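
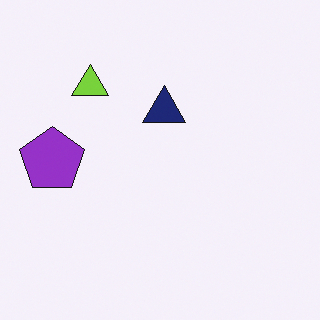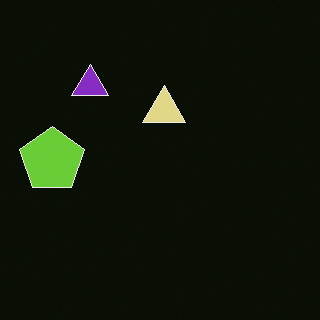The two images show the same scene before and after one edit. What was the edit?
Color-inverted (negative).

The light background has become dark and every shape's color is its complement — a photographic negative.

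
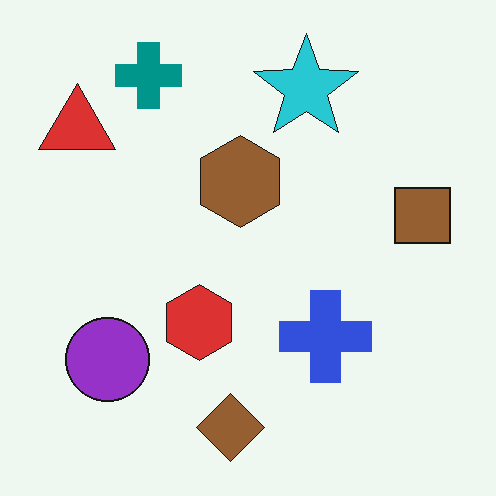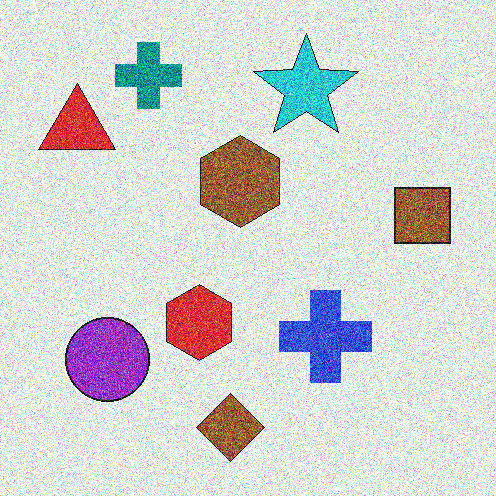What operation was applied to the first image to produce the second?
The image was degraded with a thick layer of grain.

Random speckle covers the whole image, including the flat background.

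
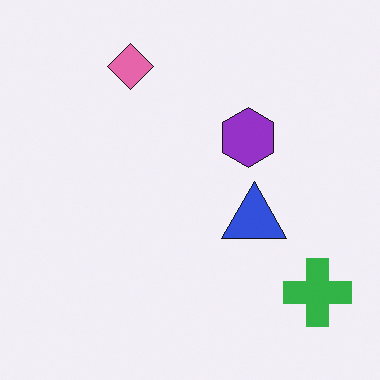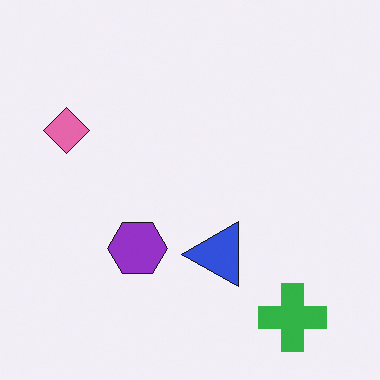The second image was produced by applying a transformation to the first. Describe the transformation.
The transformation is: transposed (reflected across the top-left ↔ bottom-right diagonal).

Shapes have swapped their row and column positions — what was in the top-right is now in the bottom-left — a diagonal reflection.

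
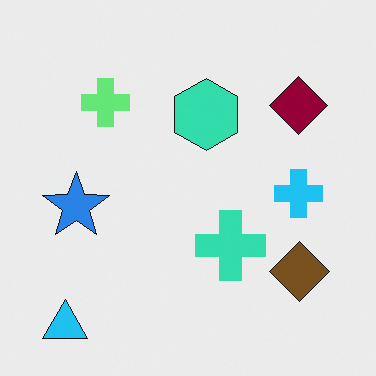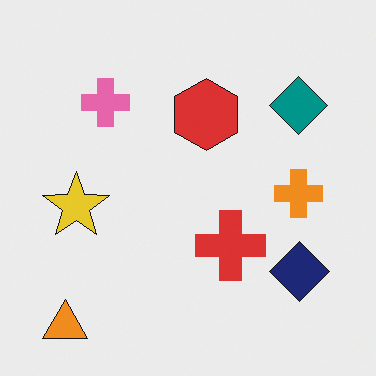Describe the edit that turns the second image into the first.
The transformation is: hue-shifted through roughly half the color wheel.

Every shape's color has rotated by the same amount around the hue wheel — a uniform hue shift.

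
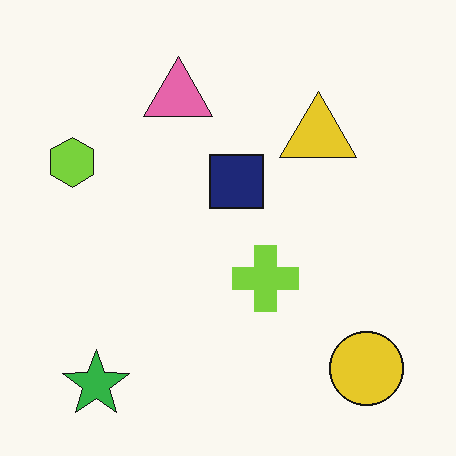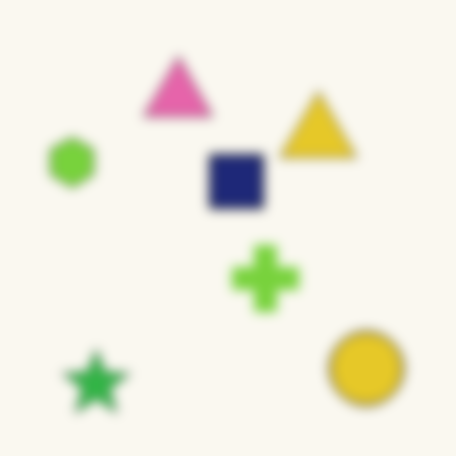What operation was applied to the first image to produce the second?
The second image is the first heavily blurred.

Shape edges and outlines are uniformly softened across the whole image.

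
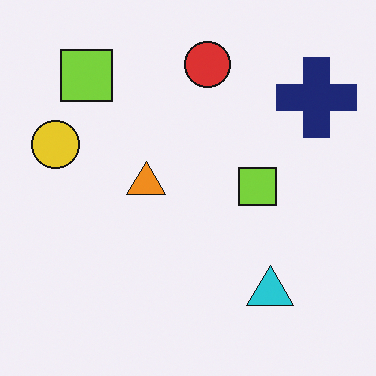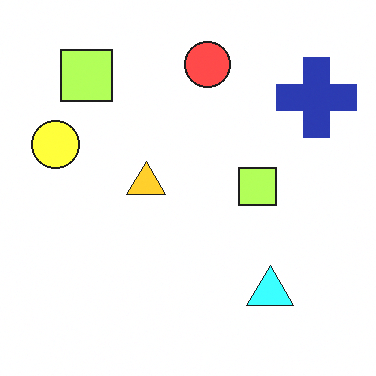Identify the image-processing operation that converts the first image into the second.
It was substantially brightened.

Every pixel — background and shapes alike — is uniformly brightened.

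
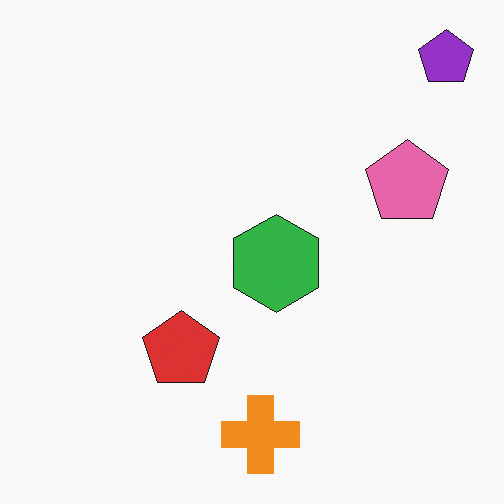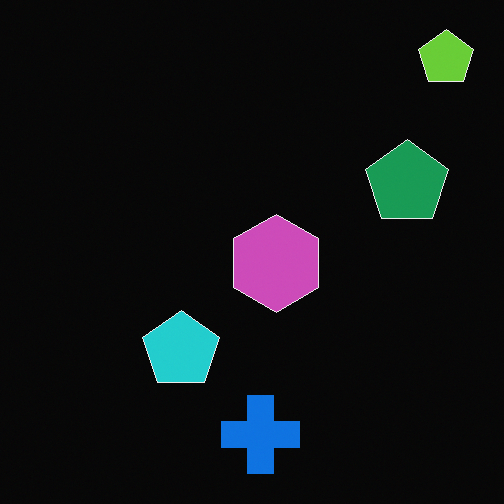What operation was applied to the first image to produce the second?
Color-inverted (negative).

The light background has become dark and every shape's color is its complement — a photographic negative.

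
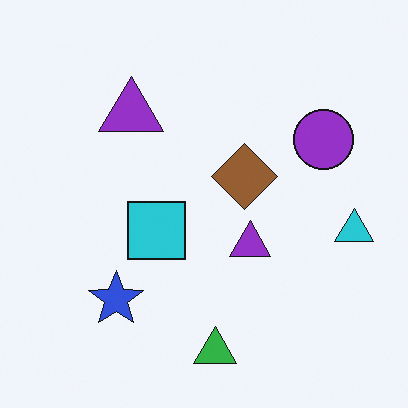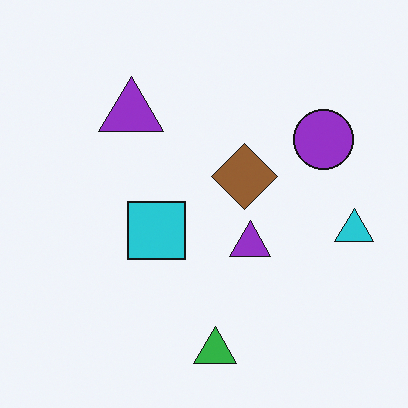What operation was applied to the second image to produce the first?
The first image is the second overlaid with an additional blue star.

A blue star appears in the first image that is absent from the second.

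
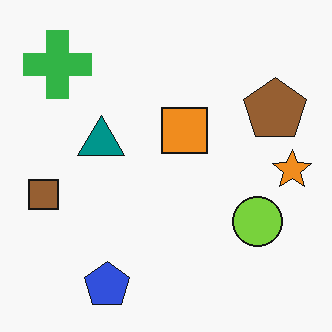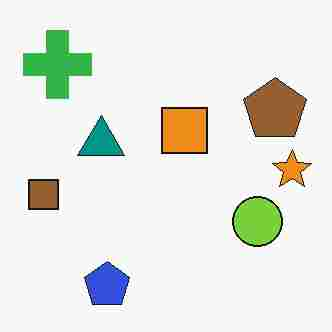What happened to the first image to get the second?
It was heavily JPEG-compressed with obvious blocking artifacts.

Blocky 8×8 compression artifacts appear around shape edges and the flat background shows ringing — characteristic JPEG degradation.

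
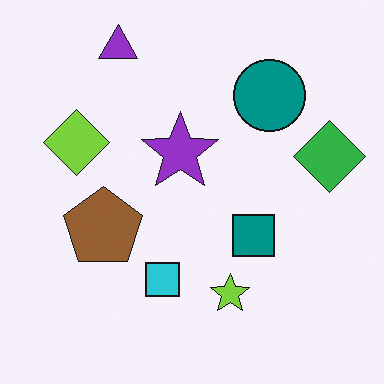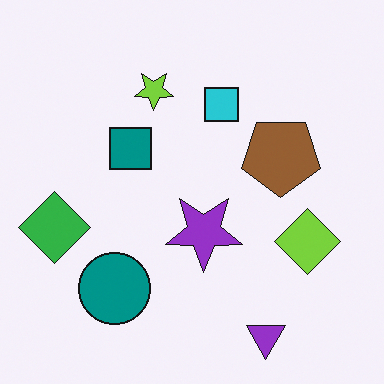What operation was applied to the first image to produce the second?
It was rotated 180°.

The purple triangle sits in the top-left of the first image and the bottom-right of the second — consistent with a whole-image 180° rotation.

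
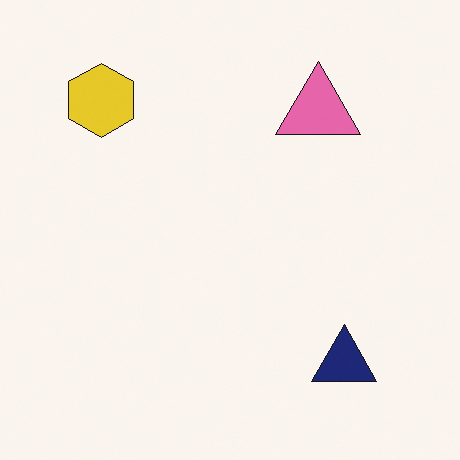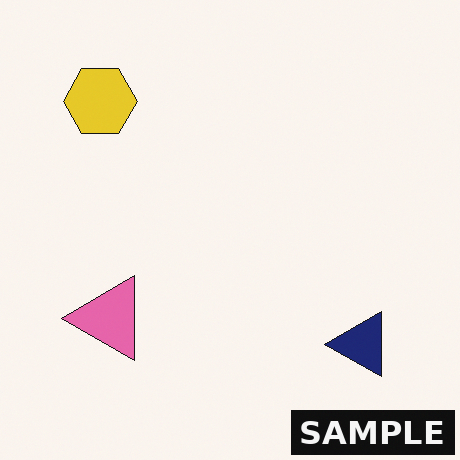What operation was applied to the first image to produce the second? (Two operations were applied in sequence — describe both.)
The second image is the first transposed (reflected across the top-left ↔ bottom-right diagonal), then watermarked with the text "SAMPLE" in the lower-right corner.

Shapes have swapped their row and column positions — what was in the top-right is now in the bottom-left — a diagonal reflection. A dark label reading "SAMPLE" appears in the lower-right corner.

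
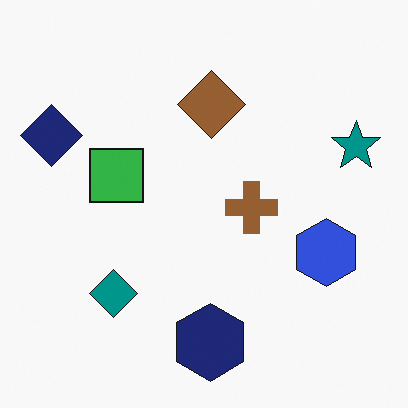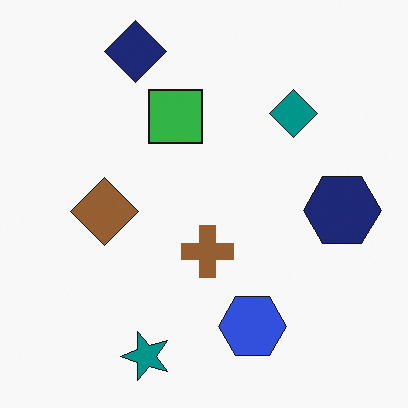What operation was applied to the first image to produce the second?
This is the original image transposed (reflected across the top-left ↔ bottom-right diagonal).

Shapes have swapped their row and column positions — what was in the top-right is now in the bottom-left — a diagonal reflection.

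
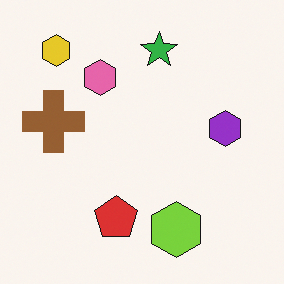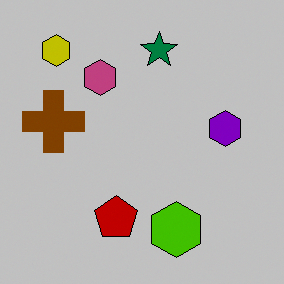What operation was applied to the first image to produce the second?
Heavily posterized to just a handful of flat colors.

Each flat color has snapped to a coarser quantized level — most visibly, the near-white background has dropped to a flat grey.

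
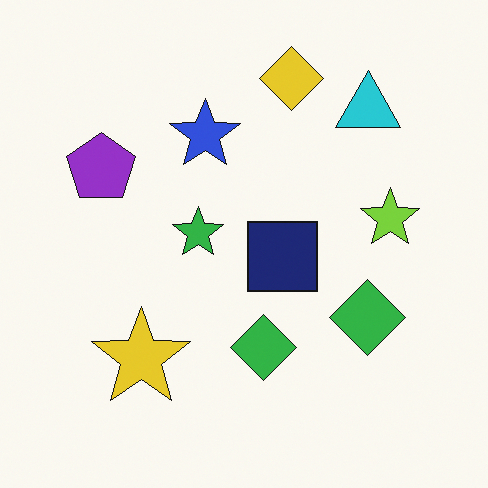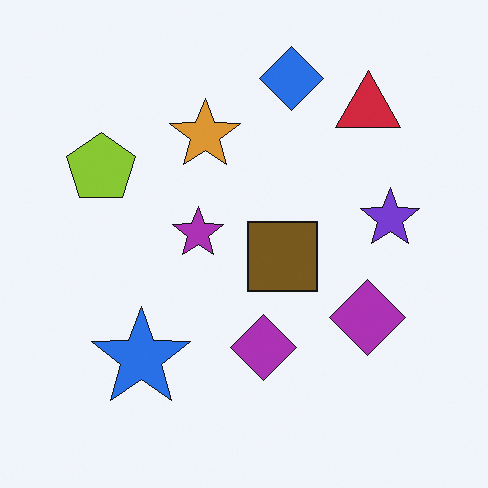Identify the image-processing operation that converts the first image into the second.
Hue-shifted through roughly half the color wheel.

Every shape's color has rotated by the same amount around the hue wheel — a uniform hue shift.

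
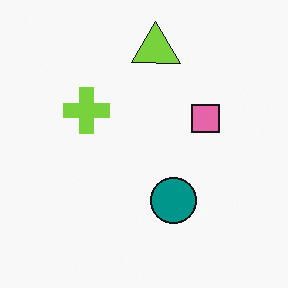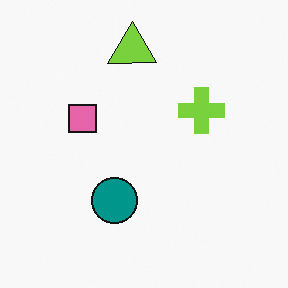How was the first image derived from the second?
The first image is the second flipped horizontally (left ↔ right).

The pink square is in the left of the second image and the right of the first — shapes on opposite sides of the vertical midline have swapped in a mirror flip.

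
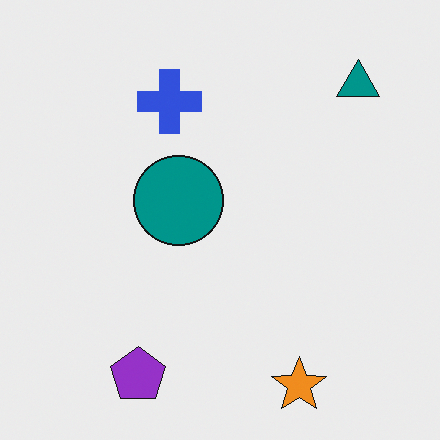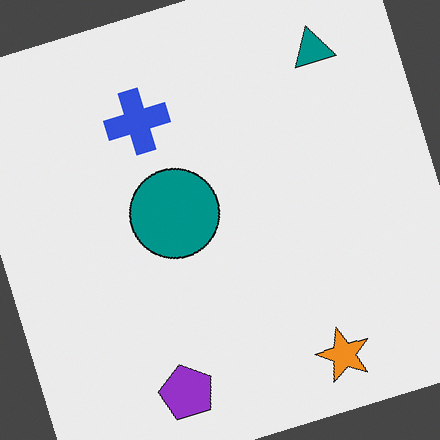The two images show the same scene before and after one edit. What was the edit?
It was rotated counter-clockwise by a moderate amount.

Every shape is tilted by the same angle and the image corners show triangular fill wedges — a whole-image rotation by a non-right angle.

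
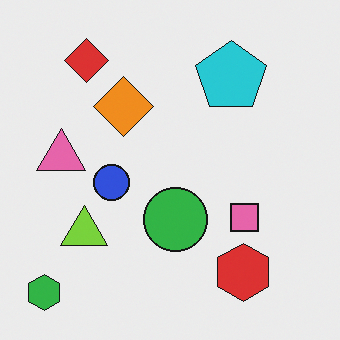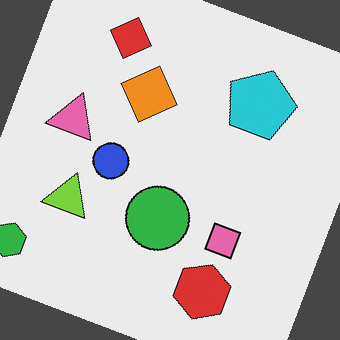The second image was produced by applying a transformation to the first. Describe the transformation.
Rotated clockwise by a moderate amount.

Every shape is tilted by the same angle and the image corners show triangular fill wedges — a whole-image rotation by a non-right angle.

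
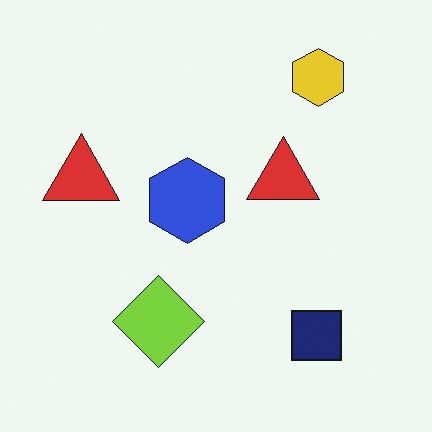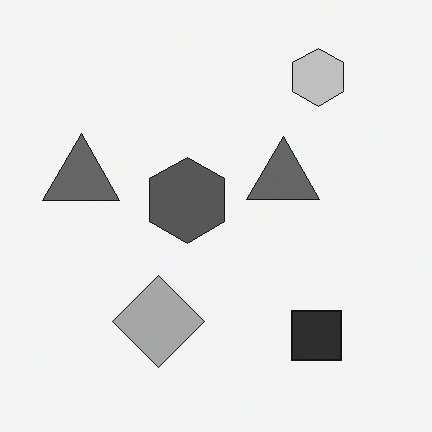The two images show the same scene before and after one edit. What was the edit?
Converted to grayscale.

All color is removed — every shape is now a shade of grey.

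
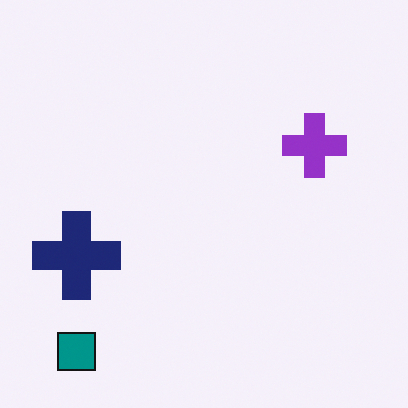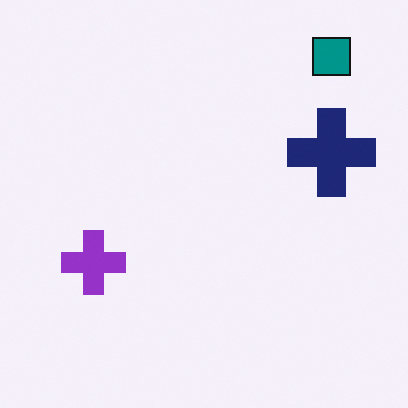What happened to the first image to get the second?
The image was rotated 180°.

The teal square sits in the bottom-left of the first image and the top-right of the second — consistent with a whole-image 180° rotation.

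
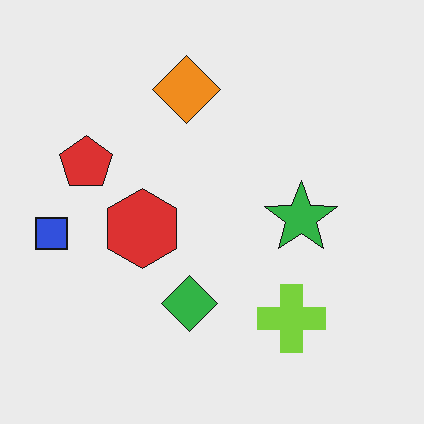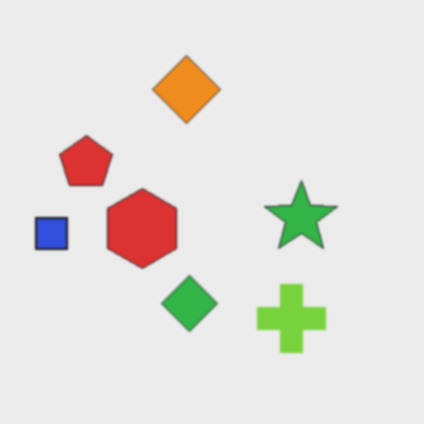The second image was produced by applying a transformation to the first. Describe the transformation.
This is the original image lightly blurred.

Shape edges and outlines are uniformly softened across the whole image.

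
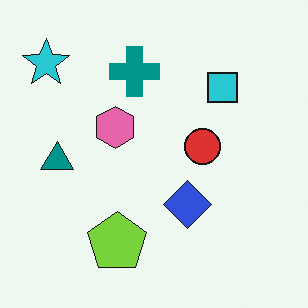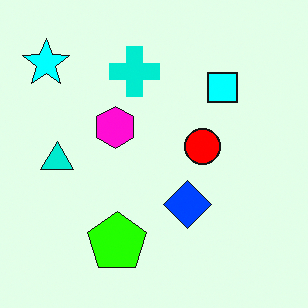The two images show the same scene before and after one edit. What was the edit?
The transformation is: heavily oversaturated.

All colors are more vivid — a global saturation change.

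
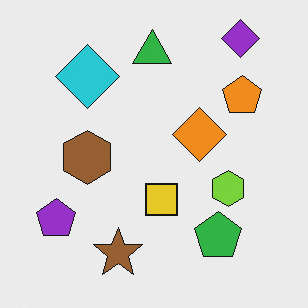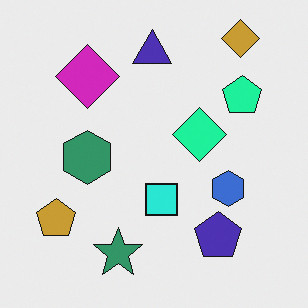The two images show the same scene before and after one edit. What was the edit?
The second image is the first hue-shifted by a moderate amount.

Every shape's color has rotated by the same amount around the hue wheel — a uniform hue shift.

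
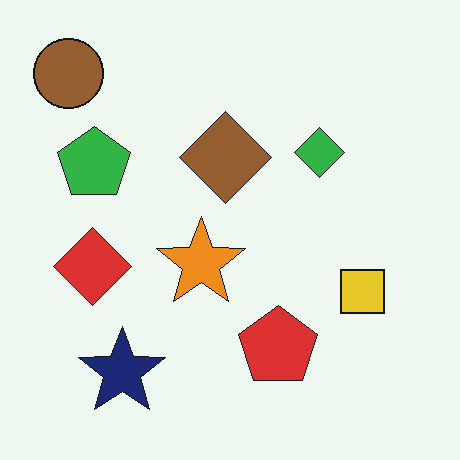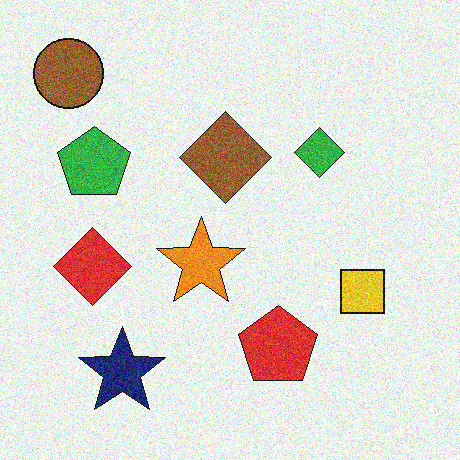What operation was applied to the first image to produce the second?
It was degraded with moderate additive noise.

Random speckle covers the whole image, including the flat background.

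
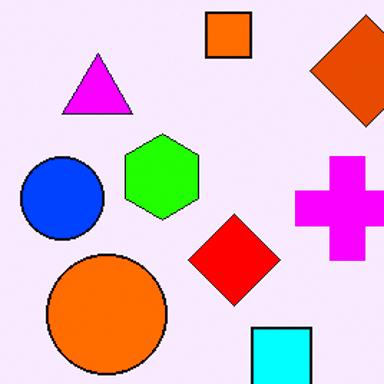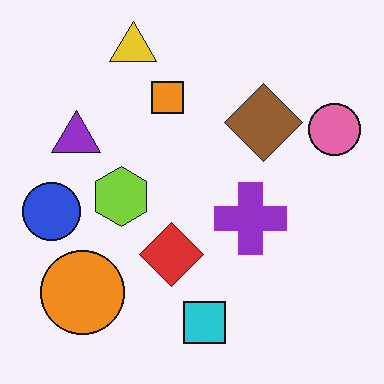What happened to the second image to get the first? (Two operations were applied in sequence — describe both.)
This is the original image cropped to a modestly smaller region and rescaled, then heavily oversaturated.

The visible shapes are larger and the field of view is narrower; shapes near the original edges may be partly or wholly outside the frame — a crop-and-rescale. All colors are more vivid — a global saturation change.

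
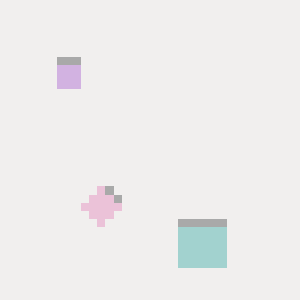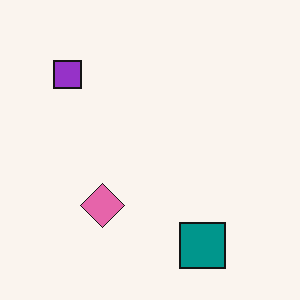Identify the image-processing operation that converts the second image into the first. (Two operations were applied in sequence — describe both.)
It was washed out (contrast reduced), then moderately pixelated.

Tones are pushed toward mid-grey across the whole image — a global contrast change. Shapes are reduced to large square blocks; fine edges and outlines are lost — a downscale-then-upscale (mosaic) effect.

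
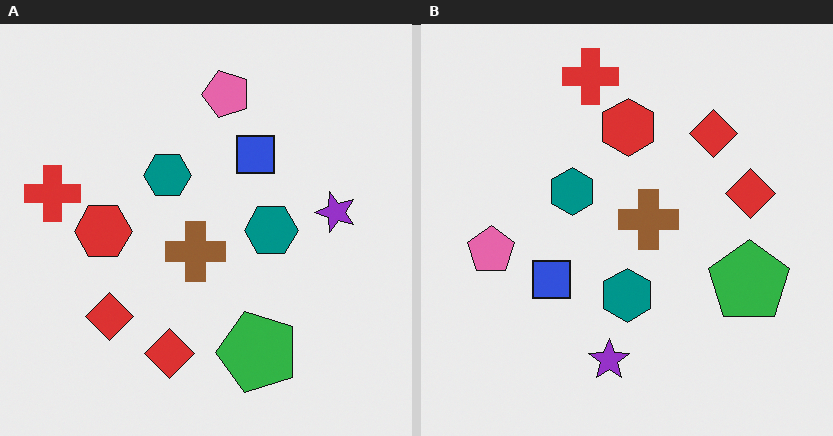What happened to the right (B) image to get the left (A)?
The left (A) image is the right (B) transposed (reflected across the top-left ↔ bottom-right diagonal).

Shapes have swapped their row and column positions — what was in the top-right is now in the bottom-left — a diagonal reflection.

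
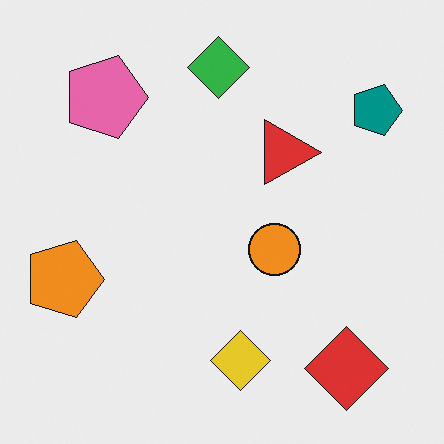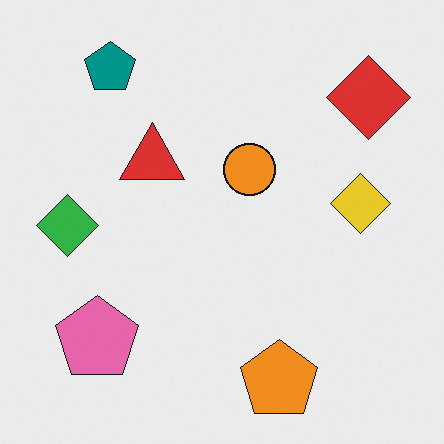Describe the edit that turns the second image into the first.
Rotated 90° clockwise.

The red diamond sits in the top-right of the second image and the bottom-right of the first — consistent with a whole-image 90° clockwise rotation.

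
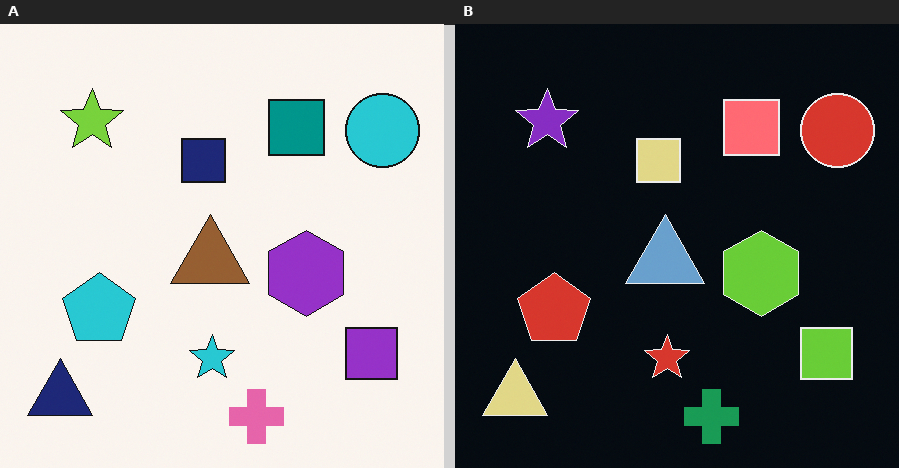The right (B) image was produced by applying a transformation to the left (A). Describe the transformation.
The image was color-inverted (negative).

The light background has become dark and every shape's color is its complement — a photographic negative.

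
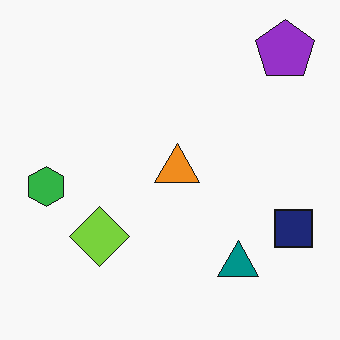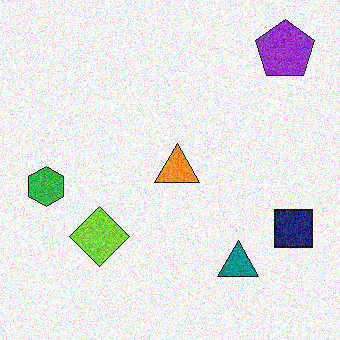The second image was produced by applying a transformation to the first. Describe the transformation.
The transformation is: degraded with moderate additive noise.

Random speckle covers the whole image, including the flat background.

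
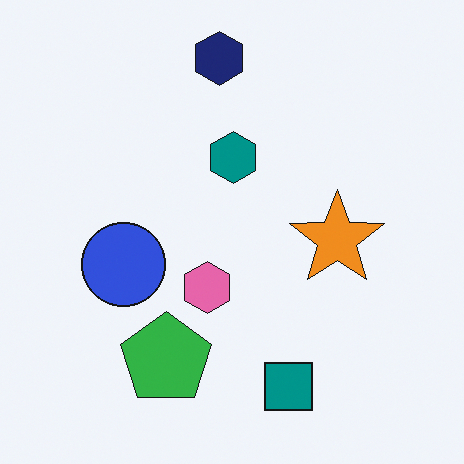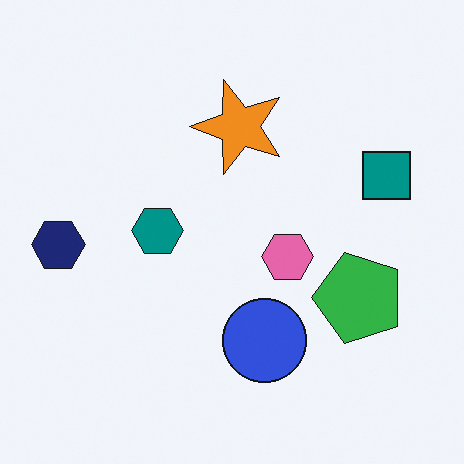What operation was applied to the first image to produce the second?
The image was rotated 90° counter-clockwise.

The navy hexagon sits in the top of the first image and the left of the second — consistent with a whole-image 90° counter-clockwise rotation.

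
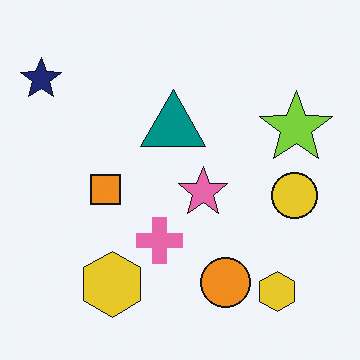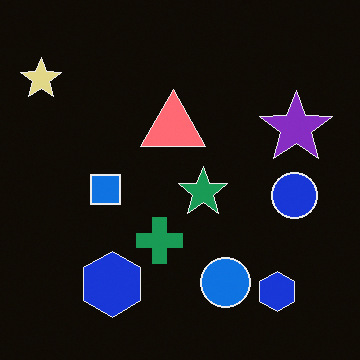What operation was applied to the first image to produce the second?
This is the original image color-inverted (negative).

The light background has become dark and every shape's color is its complement — a photographic negative.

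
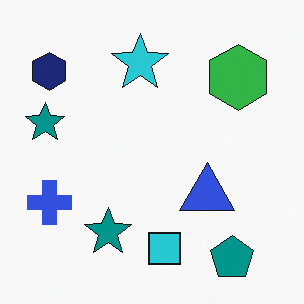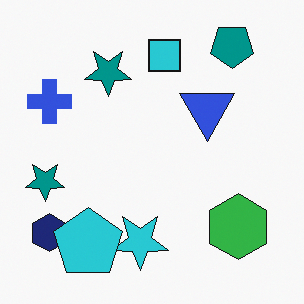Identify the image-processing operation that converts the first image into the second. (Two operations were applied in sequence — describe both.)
The transformation is: flipped vertically (top ↔ bottom), then overlaid with an additional cyan pentagon.

The teal pentagon is in the bottom-right of the first image and the top-right of the second — shapes on opposite sides of the horizontal midline have swapped in a mirror flip. A cyan pentagon appears in the second image that is absent from the first.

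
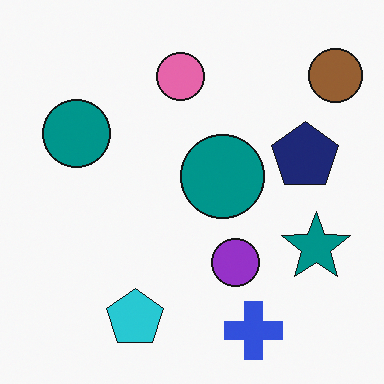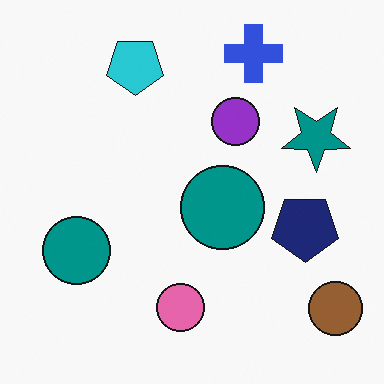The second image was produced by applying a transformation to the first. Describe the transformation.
Flipped vertically (top ↔ bottom).

The blue cross is in the bottom of the first image and the top of the second — shapes on opposite sides of the horizontal midline have swapped in a mirror flip.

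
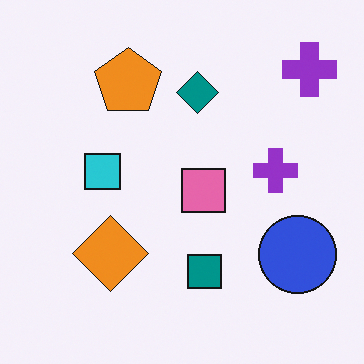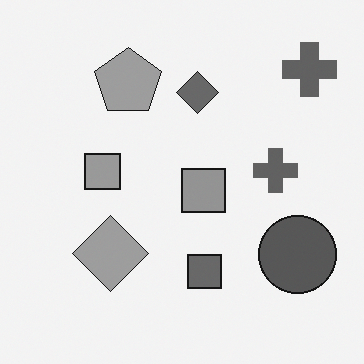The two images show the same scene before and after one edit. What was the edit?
The second image is the first converted to grayscale.

All color is removed — every shape is now a shade of grey.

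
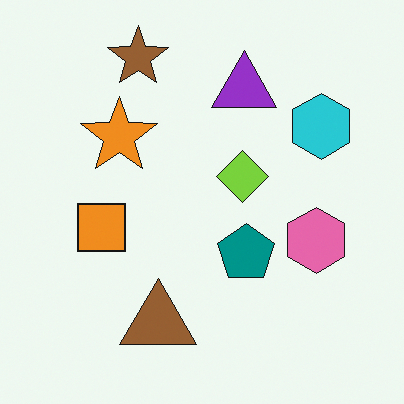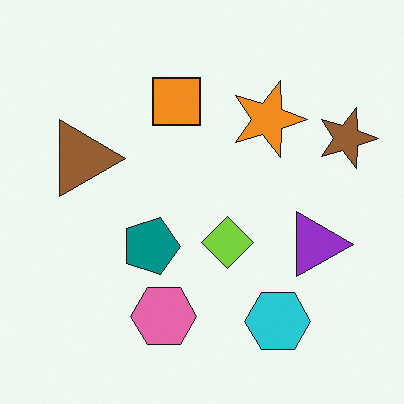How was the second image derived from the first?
This is the original image rotated 90° clockwise.

The brown star sits in the top of the first image and the right of the second — consistent with a whole-image 90° clockwise rotation.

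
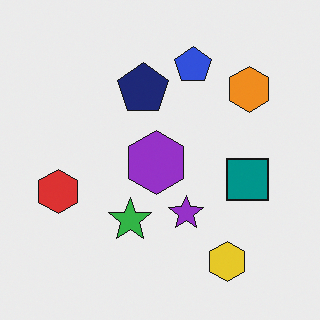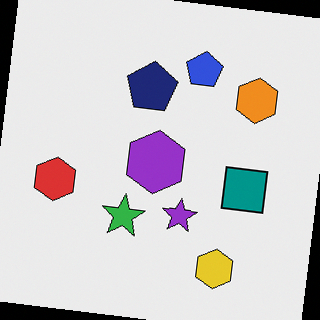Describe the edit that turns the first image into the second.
This is the original image rotated clockwise by a small amount.

Every shape is tilted by the same angle and the image corners show triangular fill wedges — a whole-image rotation by a non-right angle.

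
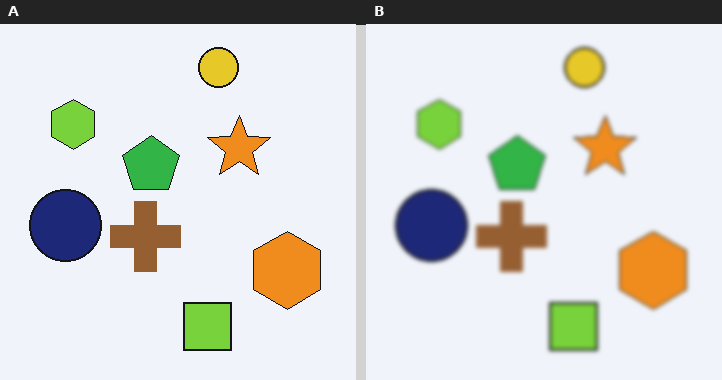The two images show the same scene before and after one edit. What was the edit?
The image was lightly blurred.

Shape edges and outlines are uniformly softened across the whole image.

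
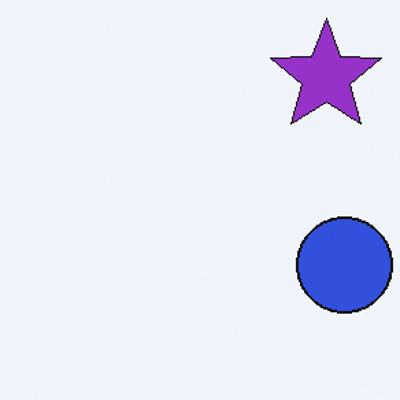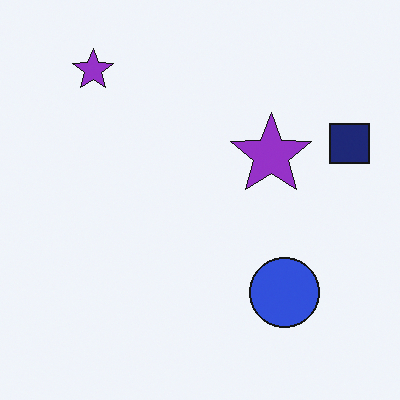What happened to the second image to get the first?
This is the original image cropped slightly and scaled back up.

The visible shapes are larger and the field of view is narrower; shapes near the original edges may be partly or wholly outside the frame — a crop-and-rescale.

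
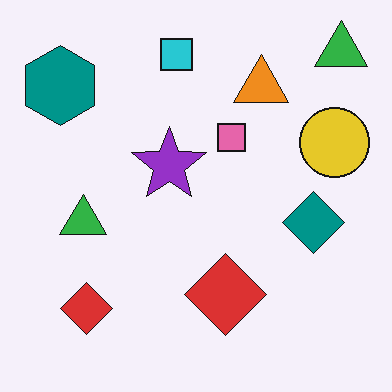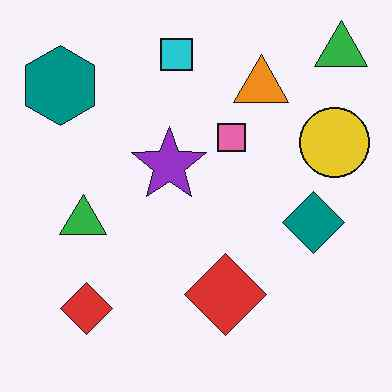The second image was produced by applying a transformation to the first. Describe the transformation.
The image was JPEG-compressed with visible artifacts.

Blocky 8×8 compression artifacts appear around shape edges and the flat background shows ringing — characteristic JPEG degradation.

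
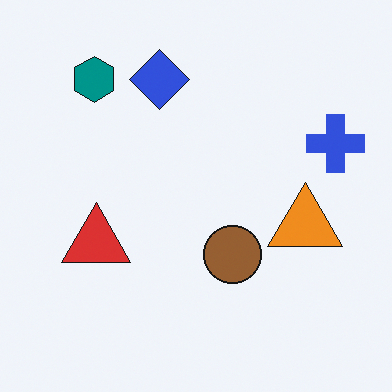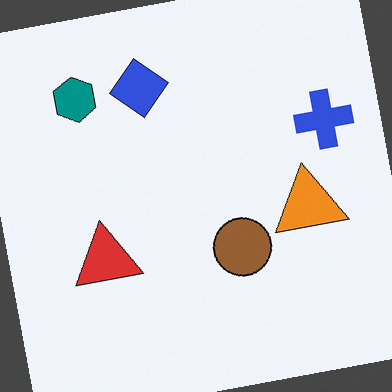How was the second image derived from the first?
The second image is the first rotated counter-clockwise by a slight angle.

Every shape is tilted by the same angle and the image corners show triangular fill wedges — a whole-image rotation by a non-right angle.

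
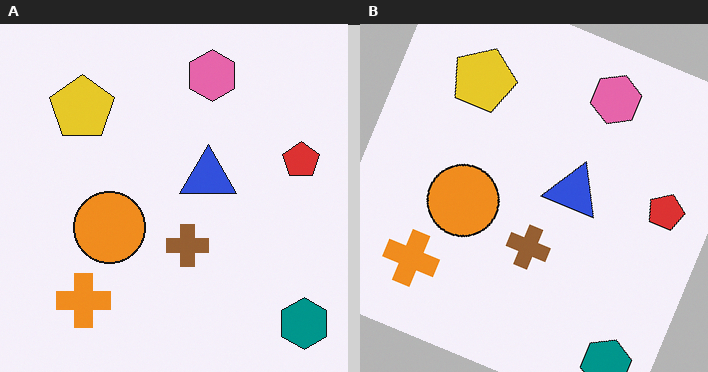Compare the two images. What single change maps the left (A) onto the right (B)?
The image was rotated clockwise by a moderate amount.

Every shape is tilted by the same angle and the image corners show triangular fill wedges — a whole-image rotation by a non-right angle.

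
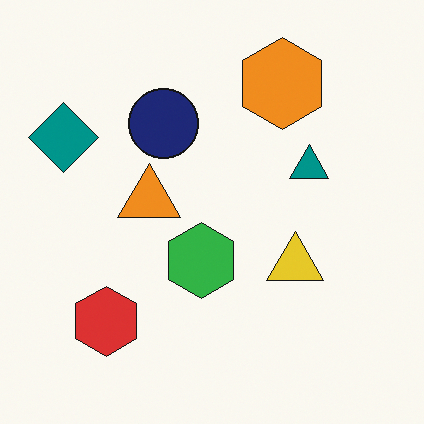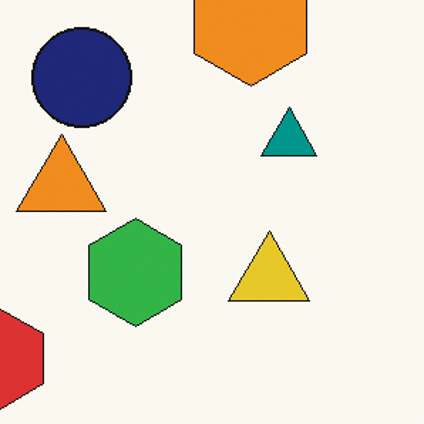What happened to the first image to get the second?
The transformation is: cropped slightly and scaled back up.

The visible shapes are larger and the field of view is narrower; shapes near the original edges may be partly or wholly outside the frame — a crop-and-rescale.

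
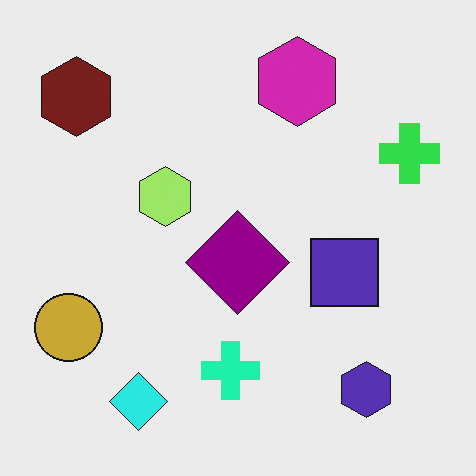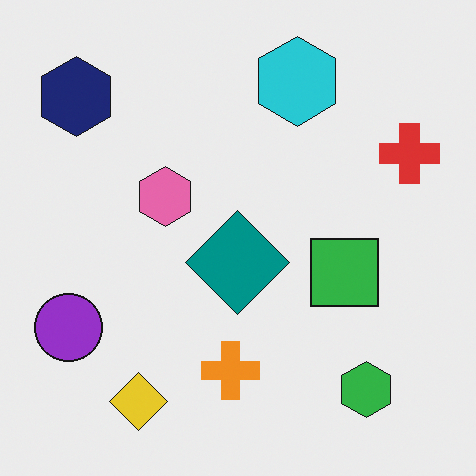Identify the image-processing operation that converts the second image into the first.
Hue-shifted by a moderate amount.

Every shape's color has rotated by the same amount around the hue wheel — a uniform hue shift.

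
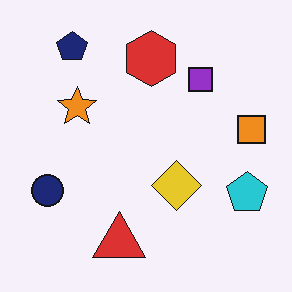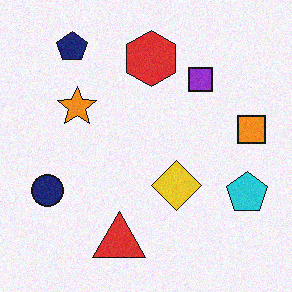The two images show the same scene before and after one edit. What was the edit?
The second image is the first degraded with a light layer of grain.

Random speckle covers the whole image, including the flat background.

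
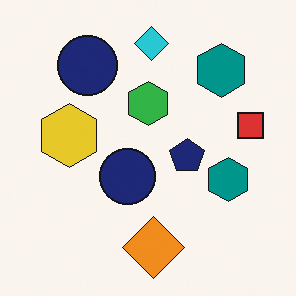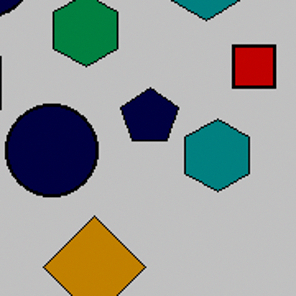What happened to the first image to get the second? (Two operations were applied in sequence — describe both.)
It was aggressively posterized, then cropped to a noticeably smaller region and rescaled.

Each flat color has snapped to a coarser quantized level — most visibly, the near-white background has dropped to a flat grey. The visible shapes are larger and the field of view is narrower; shapes near the original edges may be partly or wholly outside the frame — a crop-and-rescale.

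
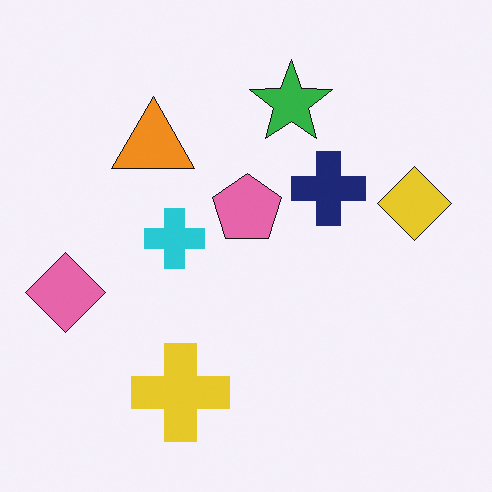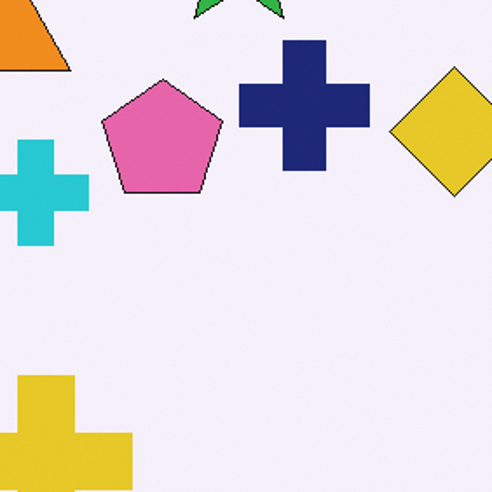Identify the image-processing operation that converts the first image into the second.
Cropped tightly and scaled back up.

The visible shapes are larger and the field of view is narrower; shapes near the original edges may be partly or wholly outside the frame — a crop-and-rescale.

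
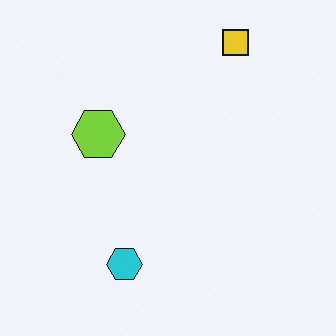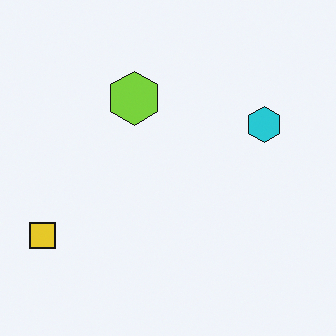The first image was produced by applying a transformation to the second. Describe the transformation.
It was transposed (reflected across the top-left ↔ bottom-right diagonal).

Shapes have swapped their row and column positions — what was in the top-right is now in the bottom-left — a diagonal reflection.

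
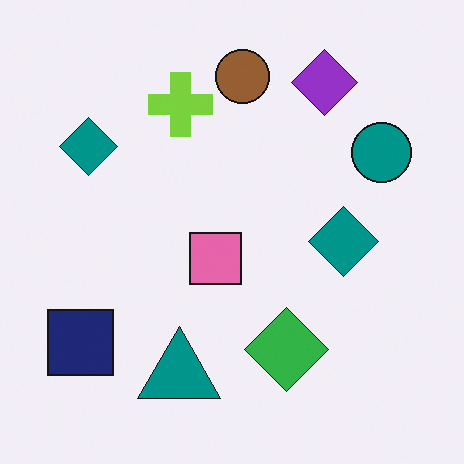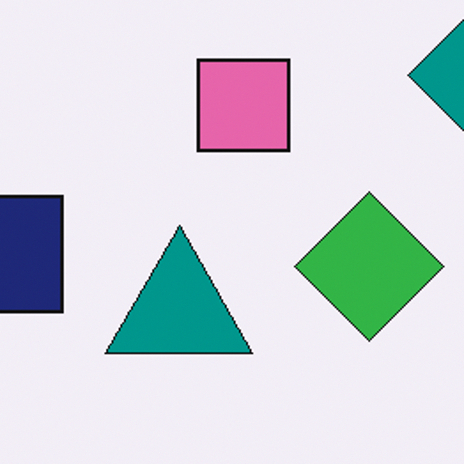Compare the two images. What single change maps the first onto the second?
It was cropped to a noticeably smaller region and rescaled.

The visible shapes are larger and the field of view is narrower; shapes near the original edges may be partly or wholly outside the frame — a crop-and-rescale.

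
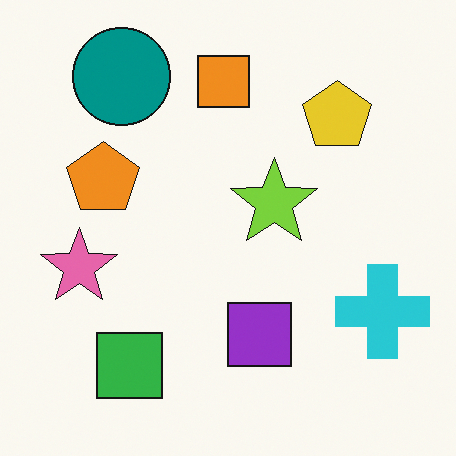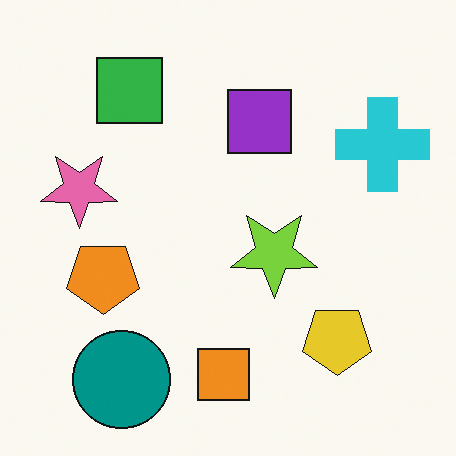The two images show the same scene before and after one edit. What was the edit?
The image was flipped vertically (top ↔ bottom).

The teal circle is in the top-left of the first image and the bottom-left of the second — shapes on opposite sides of the horizontal midline have swapped in a mirror flip.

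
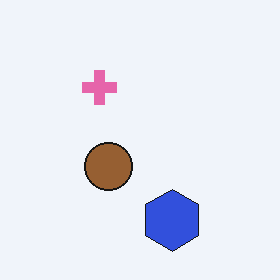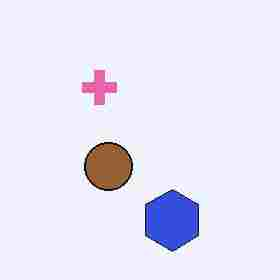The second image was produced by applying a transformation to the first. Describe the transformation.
The second image is the first heavily JPEG-compressed with obvious blocking artifacts.

Blocky 8×8 compression artifacts appear around shape edges and the flat background shows ringing — characteristic JPEG degradation.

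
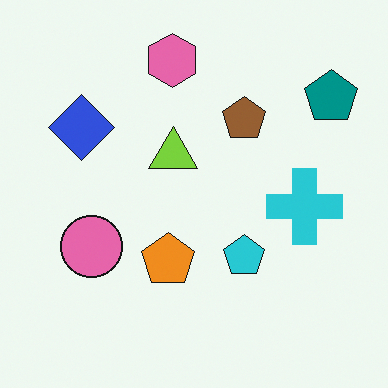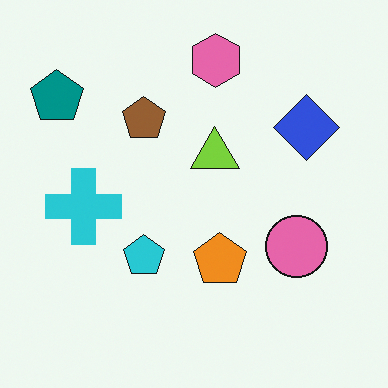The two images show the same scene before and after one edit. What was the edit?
The second image is the first flipped horizontally (left ↔ right).

The teal pentagon is in the top-right of the first image and the top-left of the second — shapes on opposite sides of the vertical midline have swapped in a mirror flip.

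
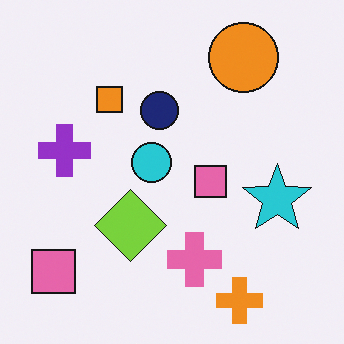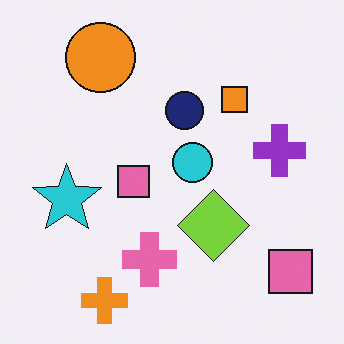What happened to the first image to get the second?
This is the original image flipped horizontally (left ↔ right).

The purple cross is in the left of the first image and the right of the second — shapes on opposite sides of the vertical midline have swapped in a mirror flip.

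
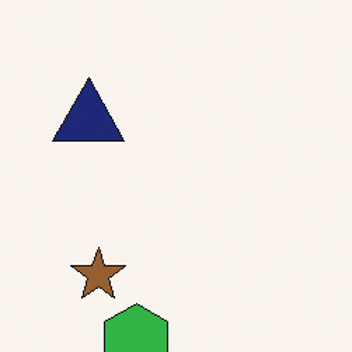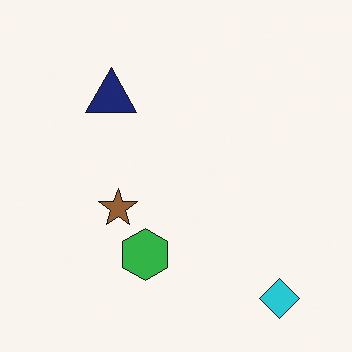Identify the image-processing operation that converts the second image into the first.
The first image is the second cropped slightly and scaled back up.

The visible shapes are larger and the field of view is narrower; shapes near the original edges may be partly or wholly outside the frame — a crop-and-rescale.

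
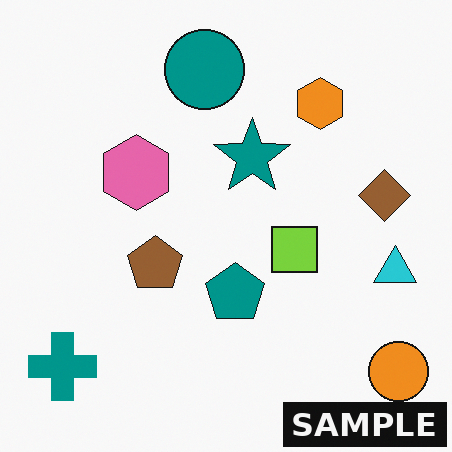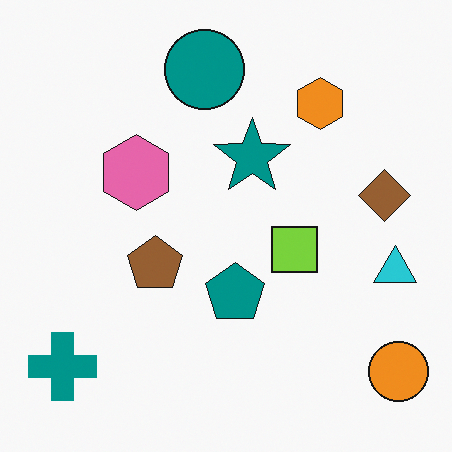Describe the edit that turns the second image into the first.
Watermarked with the text "SAMPLE" in the lower-right corner.

A dark label reading "SAMPLE" appears in the lower-right corner.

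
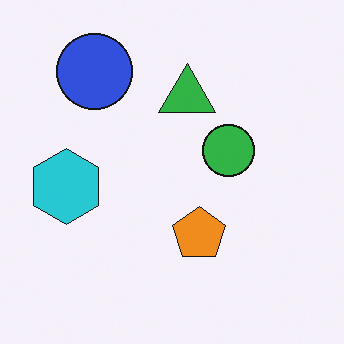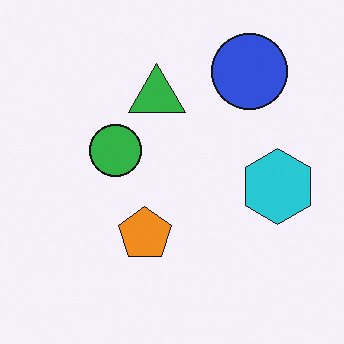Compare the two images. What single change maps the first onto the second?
It was flipped horizontally (left ↔ right).

The cyan hexagon is in the left of the first image and the right of the second — shapes on opposite sides of the vertical midline have swapped in a mirror flip.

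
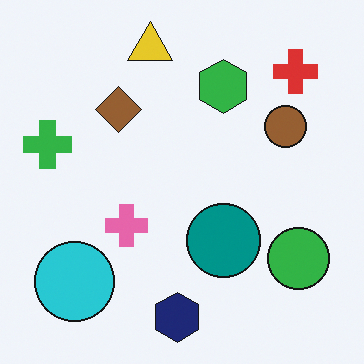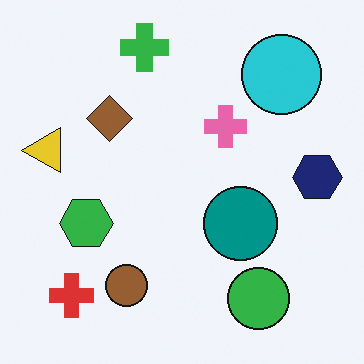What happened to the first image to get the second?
The transformation is: transposed (reflected across the top-left ↔ bottom-right diagonal).

Shapes have swapped their row and column positions — what was in the top-right is now in the bottom-left — a diagonal reflection.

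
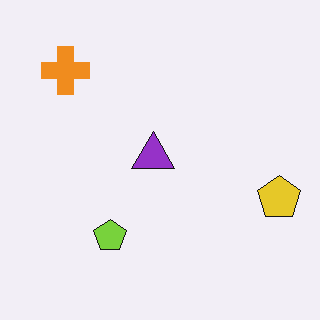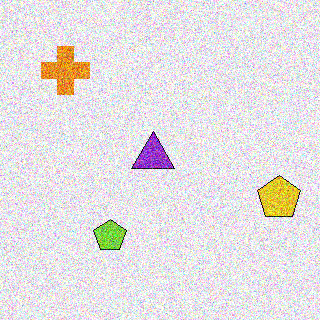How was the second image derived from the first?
It was degraded with heavy additive noise.

Random speckle covers the whole image, including the flat background.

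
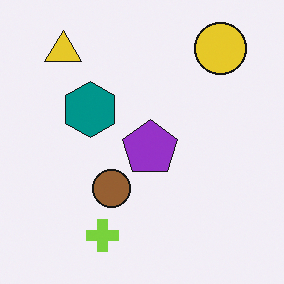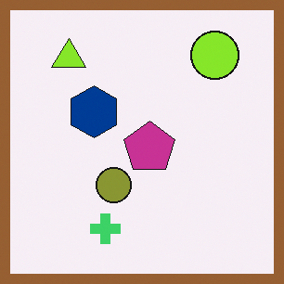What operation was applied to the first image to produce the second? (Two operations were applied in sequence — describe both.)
The image was hue-shifted slightly, then framed with a brown border.

Every shape's color has rotated by the same amount around the hue wheel — a uniform hue shift. A solid brown frame runs around the edge of the second image, with the content slightly shrunk inside it.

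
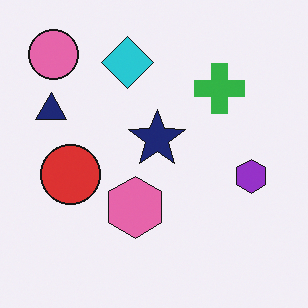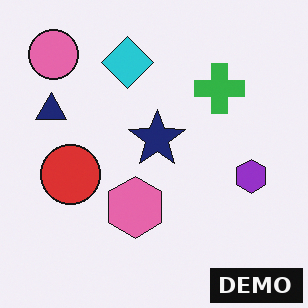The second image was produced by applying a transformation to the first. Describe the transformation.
It was watermarked with the text "DEMO" in the lower-right corner.

A dark label reading "DEMO" appears in the lower-right corner.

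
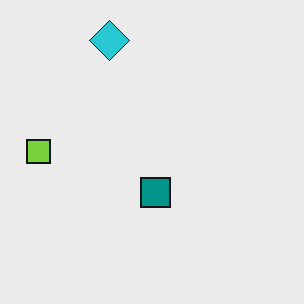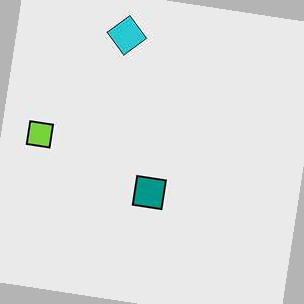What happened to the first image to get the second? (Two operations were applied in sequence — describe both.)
The image was given moderate JPEG compression, then rotated clockwise by a small amount.

Blocky 8×8 compression artifacts appear around shape edges and the flat background shows ringing — characteristic JPEG degradation. Every shape is tilted by the same angle and the image corners show triangular fill wedges — a whole-image rotation by a non-right angle.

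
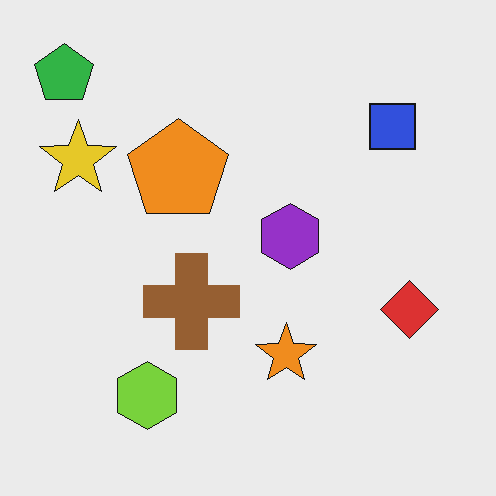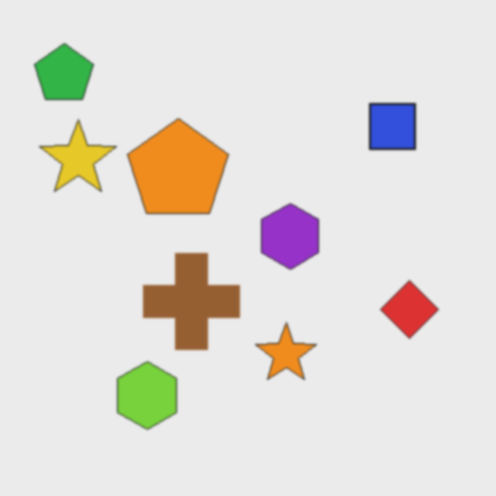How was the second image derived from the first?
It was given a subtle gaussian blur.

Shape edges and outlines are uniformly softened across the whole image.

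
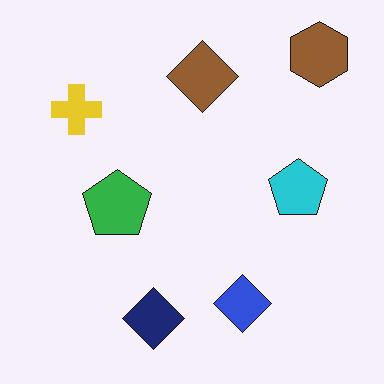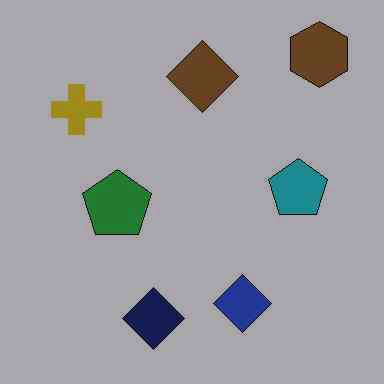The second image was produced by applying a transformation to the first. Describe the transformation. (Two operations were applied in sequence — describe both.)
The transformation is: degraded with heavy JPEG compression, then substantially darkened.

Blocky 8×8 compression artifacts appear around shape edges and the flat background shows ringing — characteristic JPEG degradation. Every pixel — background and shapes alike — is uniformly darkened.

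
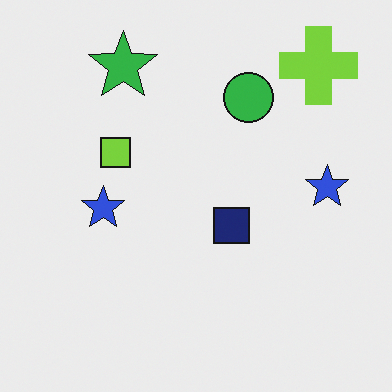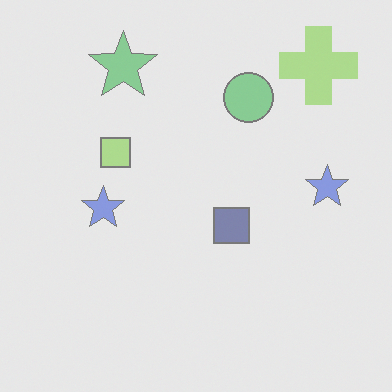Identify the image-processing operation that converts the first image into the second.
This is the original image washed out (contrast reduced).

Tones are pushed toward mid-grey across the whole image — a global contrast change.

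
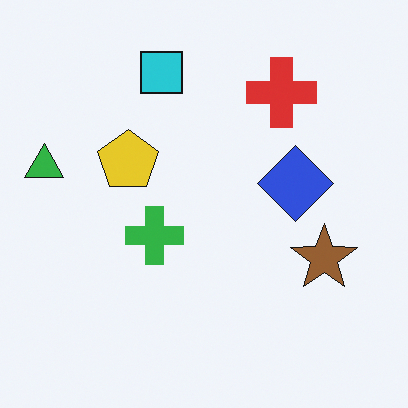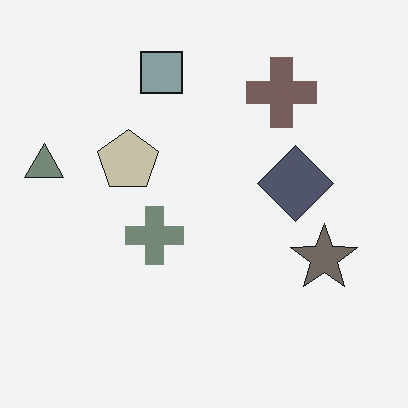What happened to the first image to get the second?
Heavily desaturated.

All colors are more muted and greyish — a global saturation change.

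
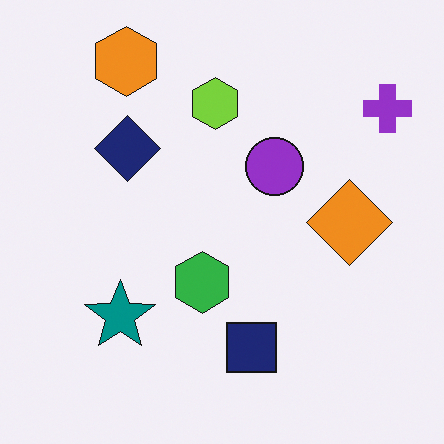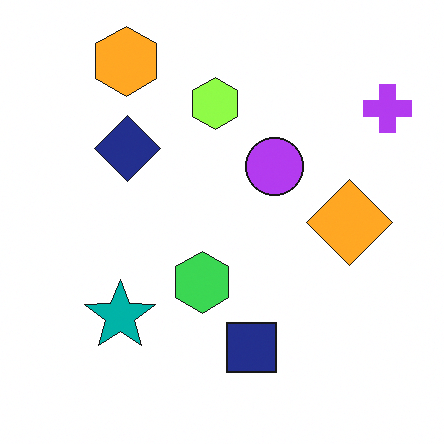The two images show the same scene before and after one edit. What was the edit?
Slightly brightened.

Every pixel — background and shapes alike — is uniformly brightened.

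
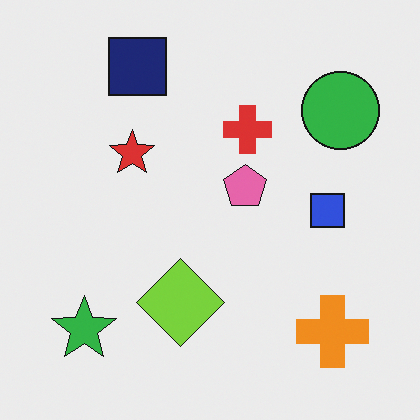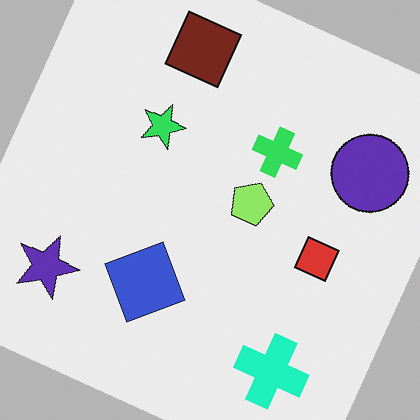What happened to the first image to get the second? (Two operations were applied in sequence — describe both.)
It was hue-shifted by a moderate amount, then rotated clockwise by a clearly visible amount.

Every shape's color has rotated by the same amount around the hue wheel — a uniform hue shift. Every shape is tilted by the same angle and the image corners show triangular fill wedges — a whole-image rotation by a non-right angle.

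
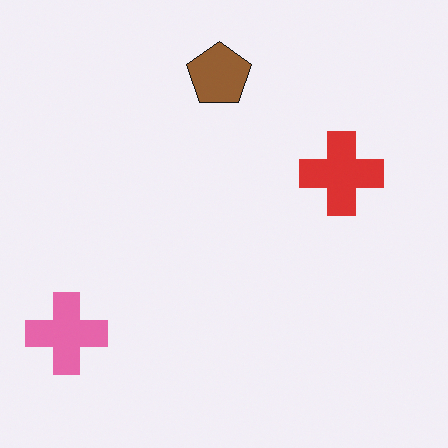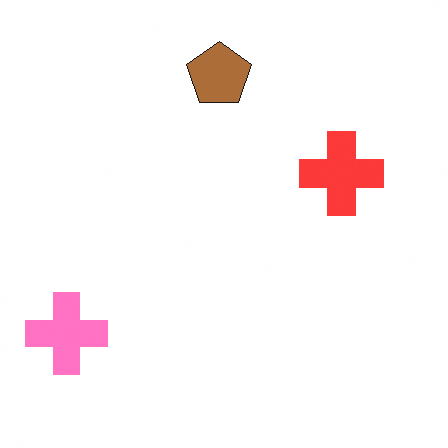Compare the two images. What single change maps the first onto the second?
The transformation is: brightened a little.

Every pixel — background and shapes alike — is uniformly brightened.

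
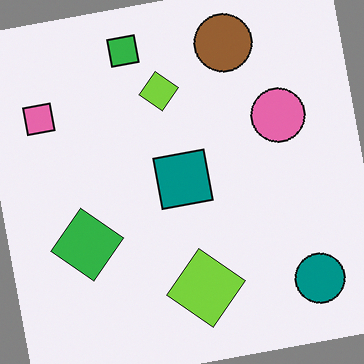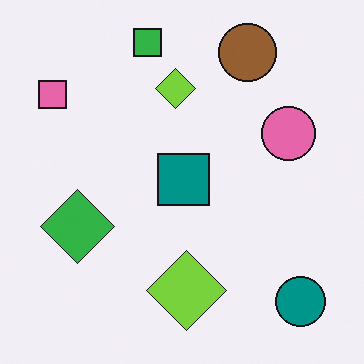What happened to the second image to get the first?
Rotated counter-clockwise by a small amount.

Every shape is tilted by the same angle and the image corners show triangular fill wedges — a whole-image rotation by a non-right angle.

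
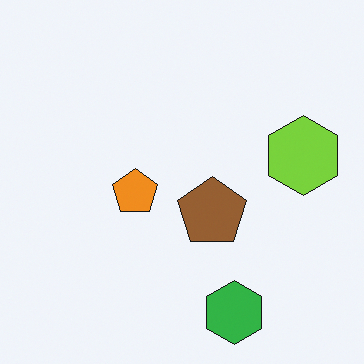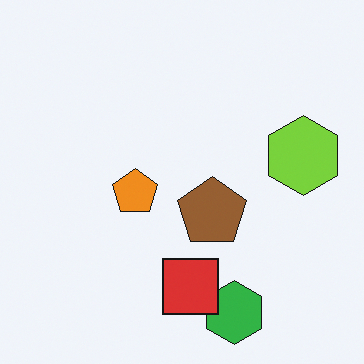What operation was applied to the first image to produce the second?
Overlaid with an additional red square.

A red square appears in the second image that is absent from the first.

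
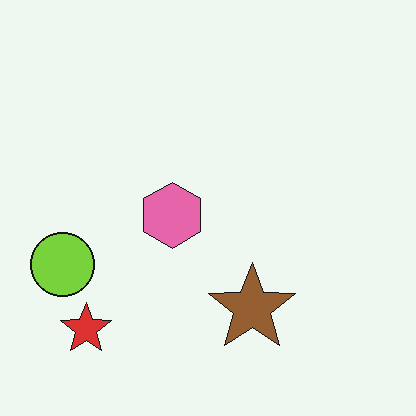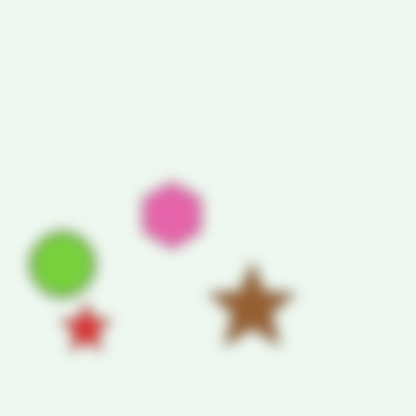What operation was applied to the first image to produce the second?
The transformation is: heavily blurred.

Shape edges and outlines are uniformly softened across the whole image.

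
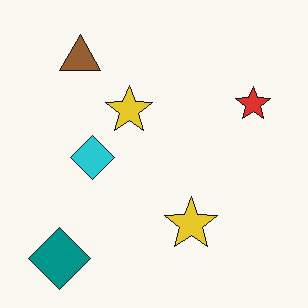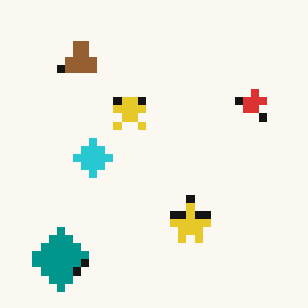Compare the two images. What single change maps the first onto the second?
The second image is the first moderately pixelated.

Shapes are reduced to large square blocks; fine edges and outlines are lost — a downscale-then-upscale (mosaic) effect.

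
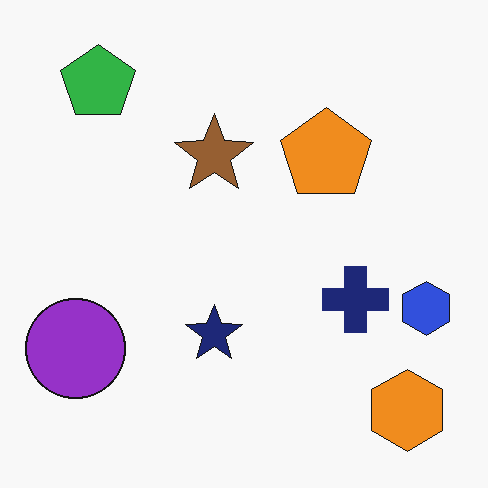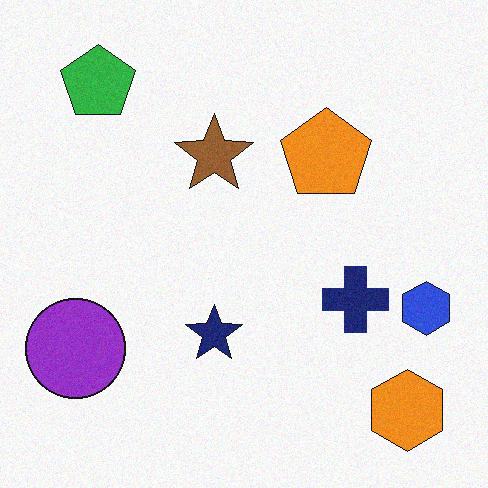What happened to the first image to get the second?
It was degraded with light additive noise.

Random speckle covers the whole image, including the flat background.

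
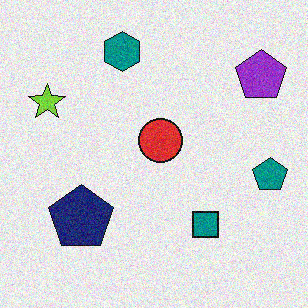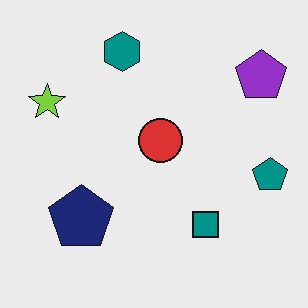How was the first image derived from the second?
The first image is the second degraded with moderate additive noise.

Random speckle covers the whole image, including the flat background.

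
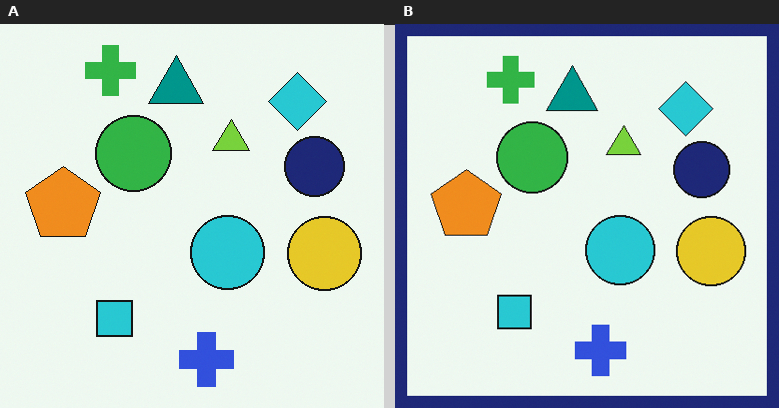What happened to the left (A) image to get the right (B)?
The transformation is: framed with a navy border.

A solid navy frame runs around the edge of the right (B) image, with the content slightly shrunk inside it.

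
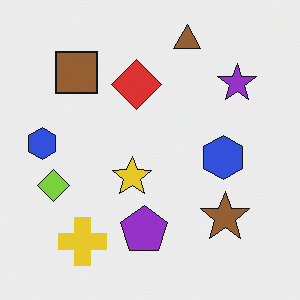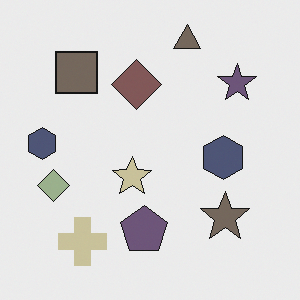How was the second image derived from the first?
Made much more muted (saturation change).

All colors are more muted and greyish — a global saturation change.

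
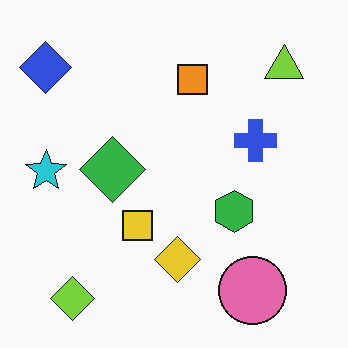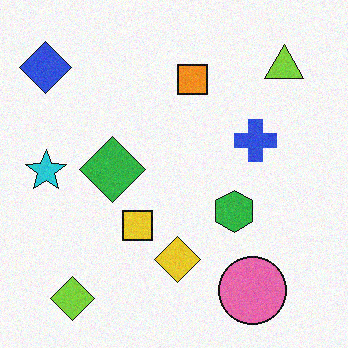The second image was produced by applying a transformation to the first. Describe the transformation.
This is the original image degraded with a light layer of grain.

Random speckle covers the whole image, including the flat background.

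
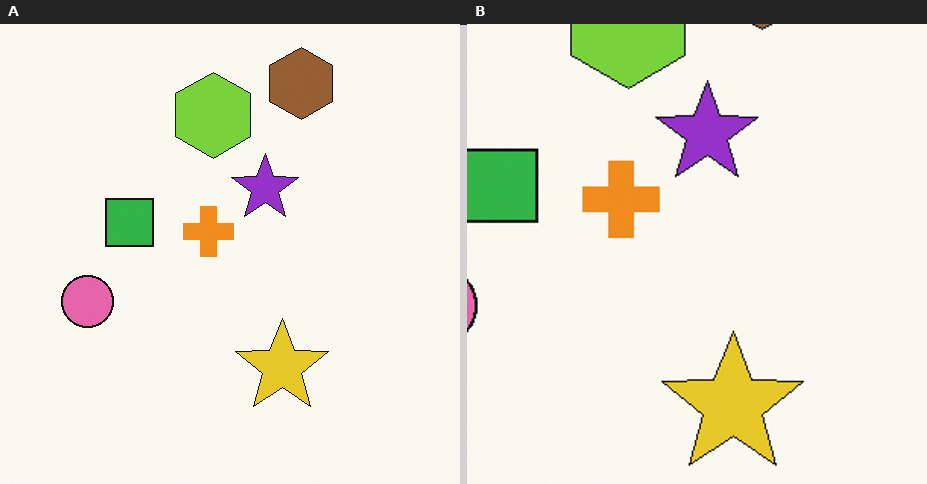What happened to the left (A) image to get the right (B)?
It was cropped slightly and scaled back up.

The visible shapes are larger and the field of view is narrower; shapes near the original edges may be partly or wholly outside the frame — a crop-and-rescale.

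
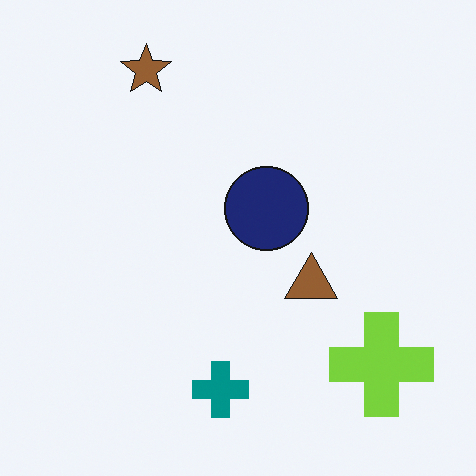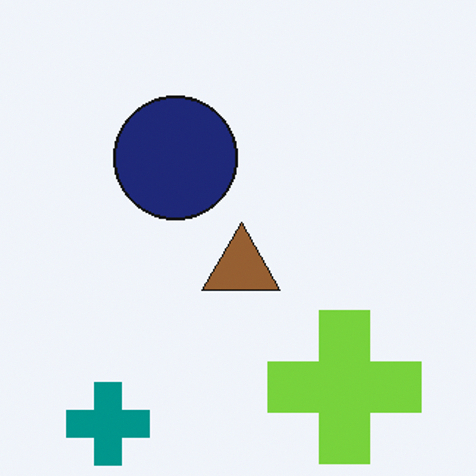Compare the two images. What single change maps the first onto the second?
This is the original image cropped slightly and scaled back up.

The visible shapes are larger and the field of view is narrower; shapes near the original edges may be partly or wholly outside the frame — a crop-and-rescale.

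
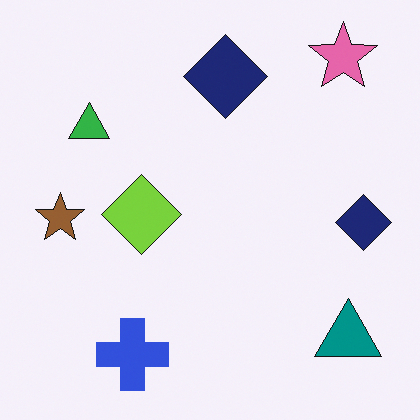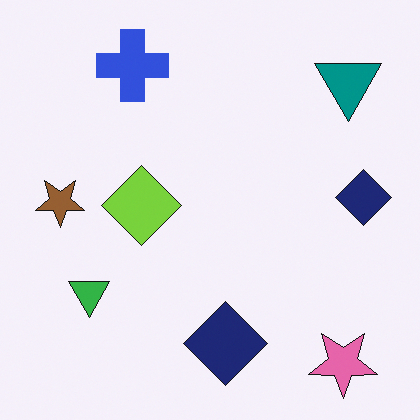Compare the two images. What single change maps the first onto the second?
Flipped vertically (top ↔ bottom).

The pink star is in the top-right of the first image and the bottom-right of the second — shapes on opposite sides of the horizontal midline have swapped in a mirror flip.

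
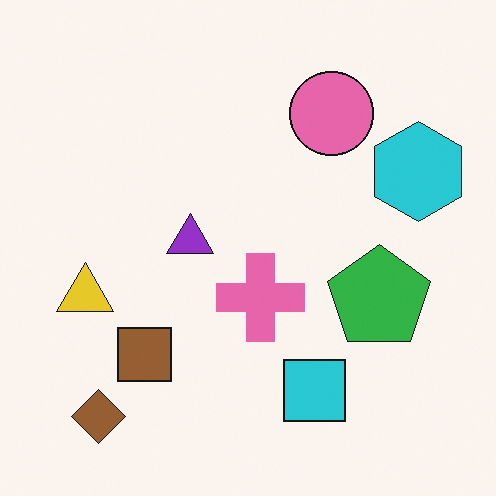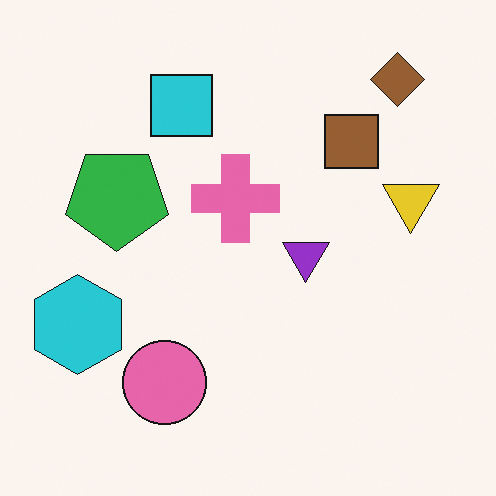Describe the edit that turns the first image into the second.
The second image is the first rotated 180°.

The brown diamond sits in the bottom-left of the first image and the top-right of the second — consistent with a whole-image 180° rotation.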